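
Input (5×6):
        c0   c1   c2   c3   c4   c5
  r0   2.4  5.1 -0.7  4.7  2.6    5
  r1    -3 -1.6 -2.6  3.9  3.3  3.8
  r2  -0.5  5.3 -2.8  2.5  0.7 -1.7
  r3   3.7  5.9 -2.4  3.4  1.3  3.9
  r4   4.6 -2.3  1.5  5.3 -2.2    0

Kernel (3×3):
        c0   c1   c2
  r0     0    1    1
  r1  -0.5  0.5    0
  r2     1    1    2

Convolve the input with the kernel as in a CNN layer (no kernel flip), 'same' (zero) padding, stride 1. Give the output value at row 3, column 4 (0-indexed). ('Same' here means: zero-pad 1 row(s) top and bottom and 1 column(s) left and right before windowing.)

The receptive field on the zero-padded input at this output position is [2.5 0.7 -1.7 / 3.4 1.3 3.9 / 5.3 -2.2 0]. Elementwise product with the kernel and sum: 0.7·1 + -1.7·1 + 3.4·-0.5 + 1.3·0.5 + 5.3·1 + -2.2·1 + 0·2.

1.05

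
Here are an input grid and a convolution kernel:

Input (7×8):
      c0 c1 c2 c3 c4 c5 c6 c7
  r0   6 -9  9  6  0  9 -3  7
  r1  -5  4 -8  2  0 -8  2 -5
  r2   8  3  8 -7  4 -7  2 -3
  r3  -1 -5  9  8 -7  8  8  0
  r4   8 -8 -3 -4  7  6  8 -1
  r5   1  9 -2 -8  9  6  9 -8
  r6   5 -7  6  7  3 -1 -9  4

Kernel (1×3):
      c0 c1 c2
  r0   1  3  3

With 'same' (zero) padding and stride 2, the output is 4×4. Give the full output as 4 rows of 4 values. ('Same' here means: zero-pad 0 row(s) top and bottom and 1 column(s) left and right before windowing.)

-9 36 33 21
33 6 -16 -10
0 -29 35 27
-6 32 13 -16

Output[0,0]: The receptive field on the zero-padded input at this output position is [0 6 -9]. Elementwise product with the kernel and sum: 0·1 + 6·3 + -9·3.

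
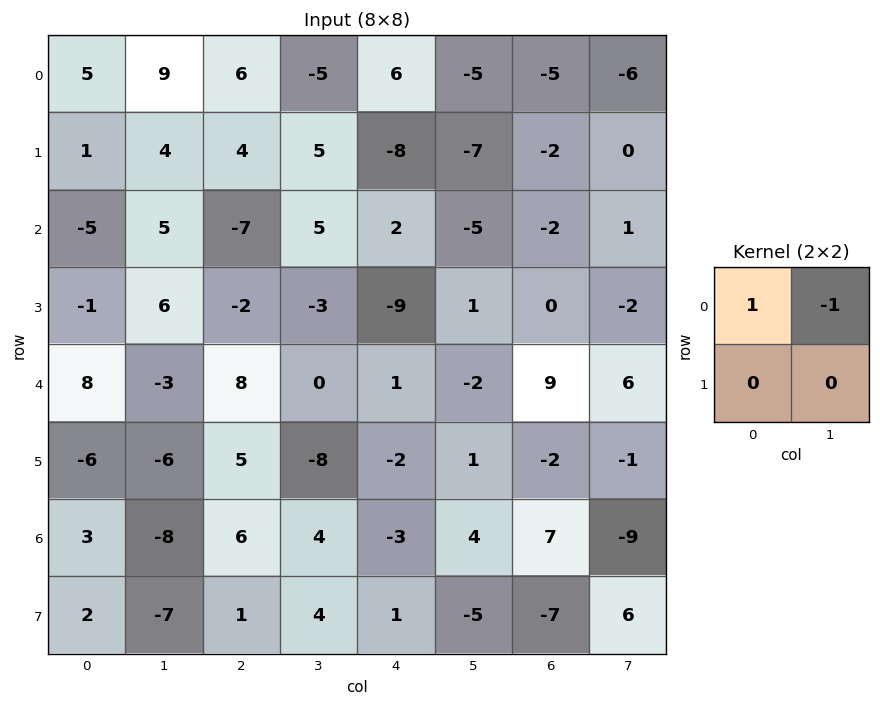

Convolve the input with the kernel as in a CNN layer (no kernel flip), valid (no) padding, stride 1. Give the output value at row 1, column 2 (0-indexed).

The receptive field on the input at this output position is [4 5 / -7 5]. Elementwise product with the kernel and sum: 4·1 + 5·-1.

-1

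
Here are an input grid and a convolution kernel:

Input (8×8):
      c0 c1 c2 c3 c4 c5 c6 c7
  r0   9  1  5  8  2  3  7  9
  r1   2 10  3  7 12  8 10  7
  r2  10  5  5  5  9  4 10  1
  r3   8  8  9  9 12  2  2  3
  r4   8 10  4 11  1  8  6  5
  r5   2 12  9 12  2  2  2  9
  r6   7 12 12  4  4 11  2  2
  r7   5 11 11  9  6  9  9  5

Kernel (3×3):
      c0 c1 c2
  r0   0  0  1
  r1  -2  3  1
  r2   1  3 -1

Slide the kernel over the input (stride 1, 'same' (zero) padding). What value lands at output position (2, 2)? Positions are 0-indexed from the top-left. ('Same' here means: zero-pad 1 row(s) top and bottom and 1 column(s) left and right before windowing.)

The receptive field on the zero-padded input at this output position is [10 3 7 / 5 5 5 / 8 9 9]. Elementwise product with the kernel and sum: 7·1 + 5·-2 + 5·3 + 5·1 + 8·1 + 9·3 + 9·-1.

43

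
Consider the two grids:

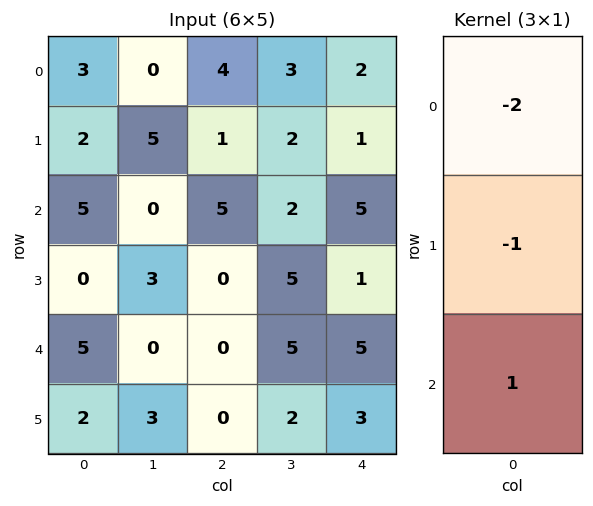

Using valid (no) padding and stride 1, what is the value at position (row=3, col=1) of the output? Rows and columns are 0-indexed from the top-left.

The receptive field on the input at this output position is [3 / 0 / 3]. Elementwise product with the kernel and sum: 3·-2 + 0·-1 + 3·1.

-3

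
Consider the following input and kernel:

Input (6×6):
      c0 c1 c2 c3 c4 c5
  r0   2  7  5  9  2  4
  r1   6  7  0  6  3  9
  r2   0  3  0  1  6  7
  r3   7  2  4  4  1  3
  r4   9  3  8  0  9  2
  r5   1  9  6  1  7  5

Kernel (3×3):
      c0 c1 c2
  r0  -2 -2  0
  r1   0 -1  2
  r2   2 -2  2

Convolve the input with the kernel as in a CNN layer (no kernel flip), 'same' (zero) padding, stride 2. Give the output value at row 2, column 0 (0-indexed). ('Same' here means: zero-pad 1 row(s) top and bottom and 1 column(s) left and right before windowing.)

The receptive field on the zero-padded input at this output position is [0 7 2 / 0 9 3 / 0 1 9]. Elementwise product with the kernel and sum: 0·-2 + 7·-2 + 9·-1 + 3·2 + 0·2 + 1·-2 + 9·2.

-1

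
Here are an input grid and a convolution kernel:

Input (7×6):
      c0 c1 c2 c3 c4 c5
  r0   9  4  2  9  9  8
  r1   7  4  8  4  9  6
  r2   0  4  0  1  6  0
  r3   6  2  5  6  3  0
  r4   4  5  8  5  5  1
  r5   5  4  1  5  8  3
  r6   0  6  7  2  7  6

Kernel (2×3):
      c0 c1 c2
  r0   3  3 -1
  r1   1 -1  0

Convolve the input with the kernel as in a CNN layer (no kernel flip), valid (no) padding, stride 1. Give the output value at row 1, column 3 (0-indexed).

28

The receptive field on the input at this output position is [4 9 6 / 1 6 0]. Elementwise product with the kernel and sum: 4·3 + 9·3 + 6·-1 + 1·1 + 6·-1.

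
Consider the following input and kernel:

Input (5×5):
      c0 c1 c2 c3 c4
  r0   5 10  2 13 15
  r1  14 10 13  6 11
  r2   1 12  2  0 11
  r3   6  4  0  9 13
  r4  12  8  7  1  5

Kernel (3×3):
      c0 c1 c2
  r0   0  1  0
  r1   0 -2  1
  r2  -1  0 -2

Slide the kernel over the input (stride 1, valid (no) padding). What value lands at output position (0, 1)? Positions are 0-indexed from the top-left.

-30

The receptive field on the input at this output position is [10 2 13 / 10 13 6 / 12 2 0]. Elementwise product with the kernel and sum: 2·1 + 13·-2 + 6·1 + 12·-1 + 0·-2.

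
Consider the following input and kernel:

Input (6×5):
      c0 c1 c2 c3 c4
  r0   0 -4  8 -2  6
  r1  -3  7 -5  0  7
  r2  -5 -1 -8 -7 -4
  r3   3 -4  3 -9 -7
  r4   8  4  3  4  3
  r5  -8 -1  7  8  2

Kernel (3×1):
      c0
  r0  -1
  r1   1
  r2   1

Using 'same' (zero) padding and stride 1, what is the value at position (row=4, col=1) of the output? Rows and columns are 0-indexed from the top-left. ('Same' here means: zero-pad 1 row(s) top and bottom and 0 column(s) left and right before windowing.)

The receptive field on the zero-padded input at this output position is [-4 / 4 / -1]. Elementwise product with the kernel and sum: -4·-1 + 4·1 + -1·1.

7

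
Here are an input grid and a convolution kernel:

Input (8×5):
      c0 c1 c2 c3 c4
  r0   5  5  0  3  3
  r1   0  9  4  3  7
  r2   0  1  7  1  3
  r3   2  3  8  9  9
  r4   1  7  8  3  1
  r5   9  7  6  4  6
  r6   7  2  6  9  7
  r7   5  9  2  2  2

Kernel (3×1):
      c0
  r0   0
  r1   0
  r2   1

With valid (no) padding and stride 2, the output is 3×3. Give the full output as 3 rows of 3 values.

Output[0,0]: The receptive field on the input at this output position is [5 / 0 / 0]. Elementwise product with the kernel and sum: 0·1.

0 7 3
1 8 1
7 6 7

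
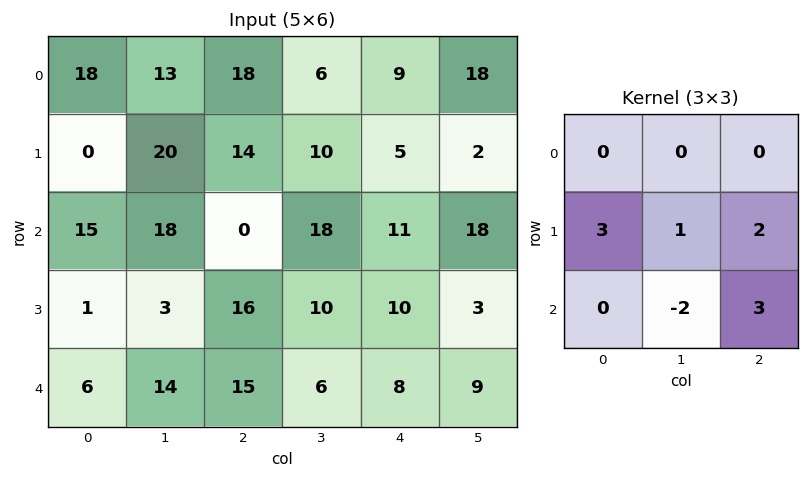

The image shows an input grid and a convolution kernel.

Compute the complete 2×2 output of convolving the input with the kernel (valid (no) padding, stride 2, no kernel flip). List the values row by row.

Output[0,0]: The receptive field on the input at this output position is [18 13 18 / 0 20 14 / 15 18 0]. Elementwise product with the kernel and sum: 0·3 + 20·1 + 14·2 + 18·-2 + 0·3.

12 59
55 90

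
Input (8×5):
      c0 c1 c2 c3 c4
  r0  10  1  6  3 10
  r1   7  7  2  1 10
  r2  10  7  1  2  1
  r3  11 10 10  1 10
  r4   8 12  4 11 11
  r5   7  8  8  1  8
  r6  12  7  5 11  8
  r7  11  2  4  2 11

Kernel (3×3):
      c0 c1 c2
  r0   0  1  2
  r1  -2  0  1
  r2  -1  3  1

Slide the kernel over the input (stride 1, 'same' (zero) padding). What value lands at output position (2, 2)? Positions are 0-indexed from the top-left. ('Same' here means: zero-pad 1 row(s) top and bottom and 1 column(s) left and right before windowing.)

13

The receptive field on the zero-padded input at this output position is [7 2 1 / 7 1 2 / 10 10 1]. Elementwise product with the kernel and sum: 2·1 + 1·2 + 7·-2 + 2·1 + 10·-1 + 10·3 + 1·1.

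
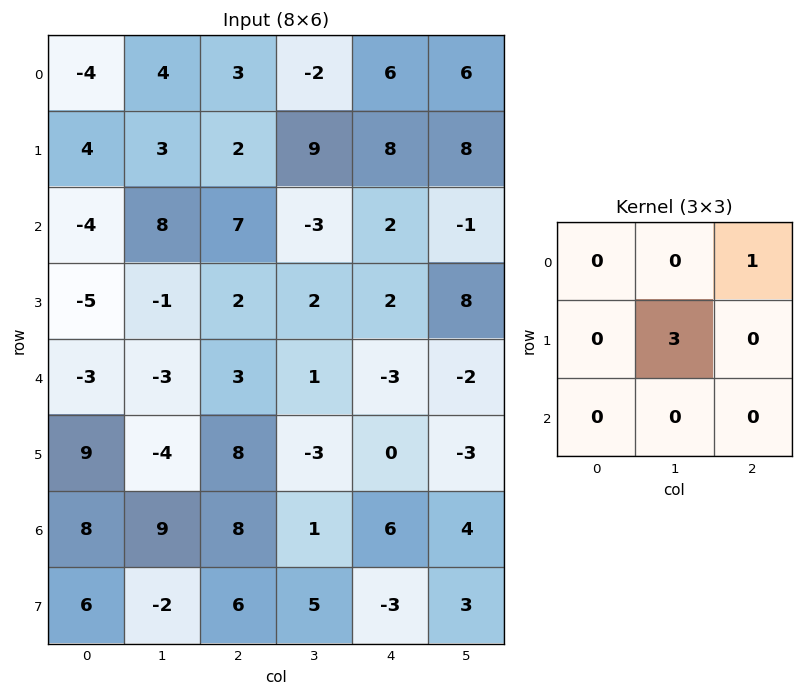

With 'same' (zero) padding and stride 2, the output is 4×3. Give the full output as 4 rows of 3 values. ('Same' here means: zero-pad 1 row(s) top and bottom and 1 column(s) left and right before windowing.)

-12 9 18
-9 30 14
-10 11 -1
20 21 15

Output[0,0]: The receptive field on the zero-padded input at this output position is [0 0 0 / 0 -4 4 / 0 4 3]. Elementwise product with the kernel and sum: 0·1 + -4·3.
Output[0,1]: The receptive field on the zero-padded input at this output position is [0 0 0 / 4 3 -2 / 3 2 9]. Elementwise product with the kernel and sum: 0·1 + 3·3.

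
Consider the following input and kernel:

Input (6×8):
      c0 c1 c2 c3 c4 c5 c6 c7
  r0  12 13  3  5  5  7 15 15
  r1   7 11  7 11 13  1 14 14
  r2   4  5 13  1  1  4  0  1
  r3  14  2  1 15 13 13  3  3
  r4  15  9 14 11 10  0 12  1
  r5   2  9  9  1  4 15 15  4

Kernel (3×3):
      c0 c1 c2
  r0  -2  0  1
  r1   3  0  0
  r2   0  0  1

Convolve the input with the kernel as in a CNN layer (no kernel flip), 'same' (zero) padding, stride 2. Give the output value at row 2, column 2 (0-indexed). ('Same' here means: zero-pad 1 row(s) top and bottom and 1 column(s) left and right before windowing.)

The receptive field on the zero-padded input at this output position is [15 13 13 / 11 10 0 / 1 4 15]. Elementwise product with the kernel and sum: 15·-2 + 13·1 + 11·3 + 15·1.

31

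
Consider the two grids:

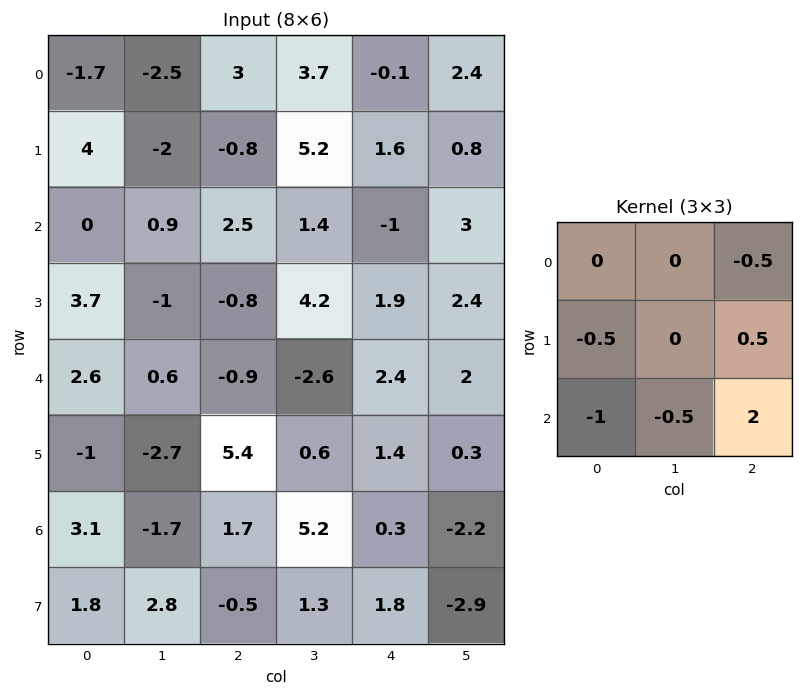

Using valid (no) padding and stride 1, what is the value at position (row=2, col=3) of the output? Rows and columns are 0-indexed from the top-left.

The receptive field on the input at this output position is [1.4 -1 3 / 4.2 1.9 2.4 / -2.6 2.4 2]. Elementwise product with the kernel and sum: 3·-0.5 + 4.2·-0.5 + 2.4·0.5 + -2.6·-1 + 2.4·-0.5 + 2·2.

3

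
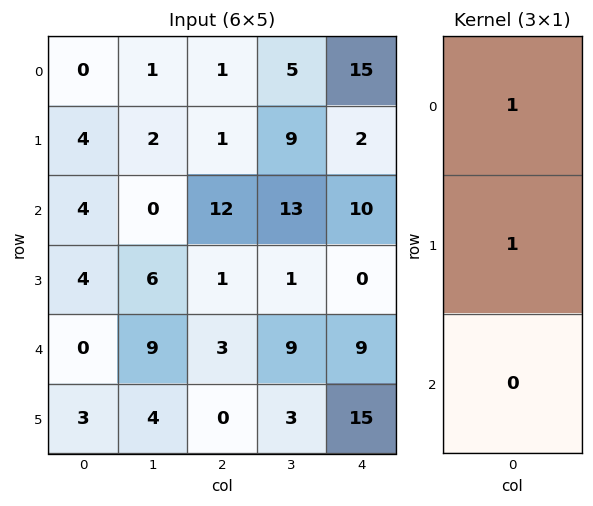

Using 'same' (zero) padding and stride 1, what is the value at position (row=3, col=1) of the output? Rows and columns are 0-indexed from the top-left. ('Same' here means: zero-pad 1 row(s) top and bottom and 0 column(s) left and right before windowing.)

6

The receptive field on the zero-padded input at this output position is [0 / 6 / 9]. Elementwise product with the kernel and sum: 0·1 + 6·1.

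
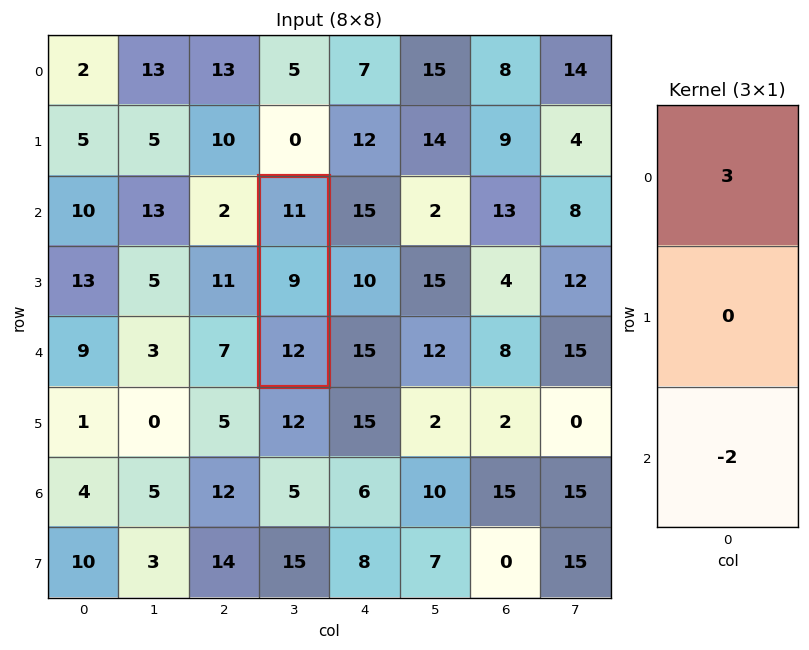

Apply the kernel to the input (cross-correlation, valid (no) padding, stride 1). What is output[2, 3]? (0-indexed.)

The receptive field on the input at this output position is [11 / 9 / 12]. Elementwise product with the kernel and sum: 11·3 + 12·-2.

9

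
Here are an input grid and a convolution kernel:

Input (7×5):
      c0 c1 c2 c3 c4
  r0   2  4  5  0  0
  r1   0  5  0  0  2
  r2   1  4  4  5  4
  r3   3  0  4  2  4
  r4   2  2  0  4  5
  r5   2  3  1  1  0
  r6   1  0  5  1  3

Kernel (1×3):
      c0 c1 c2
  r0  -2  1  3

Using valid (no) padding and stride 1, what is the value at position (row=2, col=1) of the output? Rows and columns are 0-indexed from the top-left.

The receptive field on the input at this output position is [4 4 5]. Elementwise product with the kernel and sum: 4·-2 + 4·1 + 5·3.

11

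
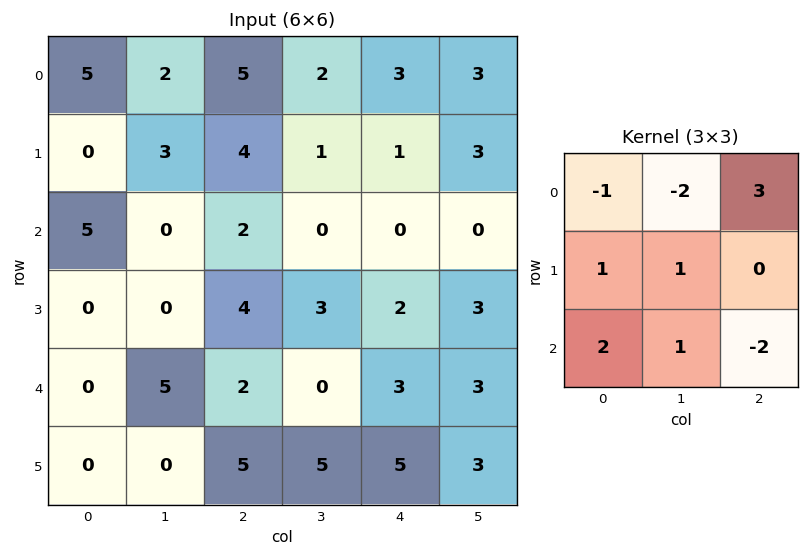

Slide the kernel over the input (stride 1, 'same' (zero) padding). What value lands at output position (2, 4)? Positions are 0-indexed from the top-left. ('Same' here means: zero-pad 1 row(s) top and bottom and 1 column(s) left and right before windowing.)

The receptive field on the zero-padded input at this output position is [1 1 3 / 0 0 0 / 3 2 3]. Elementwise product with the kernel and sum: 1·-1 + 1·-2 + 3·3 + 0·1 + 0·1 + 3·2 + 2·1 + 3·-2.

8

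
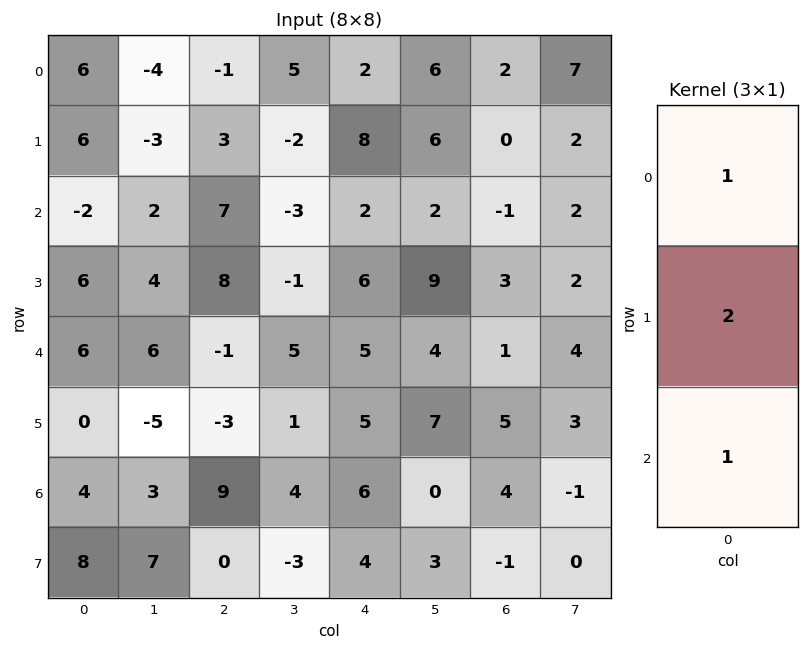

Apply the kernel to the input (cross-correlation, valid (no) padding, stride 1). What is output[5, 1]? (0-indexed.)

The receptive field on the input at this output position is [-5 / 3 / 7]. Elementwise product with the kernel and sum: -5·1 + 3·2 + 7·1.

8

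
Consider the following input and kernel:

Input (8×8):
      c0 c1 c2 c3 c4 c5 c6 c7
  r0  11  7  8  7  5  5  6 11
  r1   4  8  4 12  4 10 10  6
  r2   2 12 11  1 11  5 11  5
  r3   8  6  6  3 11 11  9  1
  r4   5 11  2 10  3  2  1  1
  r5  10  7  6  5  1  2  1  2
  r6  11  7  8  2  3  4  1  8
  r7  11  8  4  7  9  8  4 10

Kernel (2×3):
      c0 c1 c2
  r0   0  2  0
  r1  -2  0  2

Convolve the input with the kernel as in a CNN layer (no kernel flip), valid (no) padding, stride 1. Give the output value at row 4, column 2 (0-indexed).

The receptive field on the input at this output position is [2 10 3 / 6 5 1]. Elementwise product with the kernel and sum: 10·2 + 6·-2 + 1·2.

10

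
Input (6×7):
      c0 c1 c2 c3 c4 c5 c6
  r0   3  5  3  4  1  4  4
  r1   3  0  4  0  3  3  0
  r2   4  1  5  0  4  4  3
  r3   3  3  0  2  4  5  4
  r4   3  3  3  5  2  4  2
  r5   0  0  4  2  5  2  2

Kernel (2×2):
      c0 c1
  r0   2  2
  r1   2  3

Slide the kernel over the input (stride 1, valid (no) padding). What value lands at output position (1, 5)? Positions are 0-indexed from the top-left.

23

The receptive field on the input at this output position is [3 0 / 4 3]. Elementwise product with the kernel and sum: 3·2 + 0·2 + 4·2 + 3·3.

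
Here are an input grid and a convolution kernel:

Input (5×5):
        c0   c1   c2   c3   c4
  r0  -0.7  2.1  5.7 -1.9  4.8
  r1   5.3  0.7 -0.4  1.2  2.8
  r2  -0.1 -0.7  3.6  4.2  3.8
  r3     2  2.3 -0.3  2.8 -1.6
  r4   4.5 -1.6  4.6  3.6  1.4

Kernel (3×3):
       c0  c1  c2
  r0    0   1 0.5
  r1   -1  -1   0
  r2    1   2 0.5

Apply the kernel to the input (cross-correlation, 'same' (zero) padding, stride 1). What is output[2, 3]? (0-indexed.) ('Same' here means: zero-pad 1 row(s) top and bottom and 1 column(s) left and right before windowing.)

-0.7

The receptive field on the zero-padded input at this output position is [-0.4 1.2 2.8 / 3.6 4.2 3.8 / -0.3 2.8 -1.6]. Elementwise product with the kernel and sum: 1.2·1 + 2.8·0.5 + 3.6·-1 + 4.2·-1 + -0.3·1 + 2.8·2 + -1.6·0.5.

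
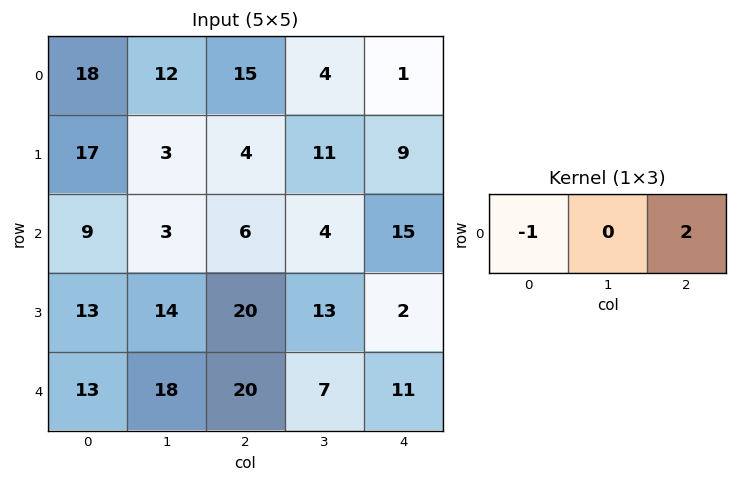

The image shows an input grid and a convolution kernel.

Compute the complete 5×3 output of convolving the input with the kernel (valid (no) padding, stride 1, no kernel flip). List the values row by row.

Output[0,0]: The receptive field on the input at this output position is [18 12 15]. Elementwise product with the kernel and sum: 18·-1 + 15·2.

12 -4 -13
-9 19 14
3 5 24
27 12 -16
27 -4 2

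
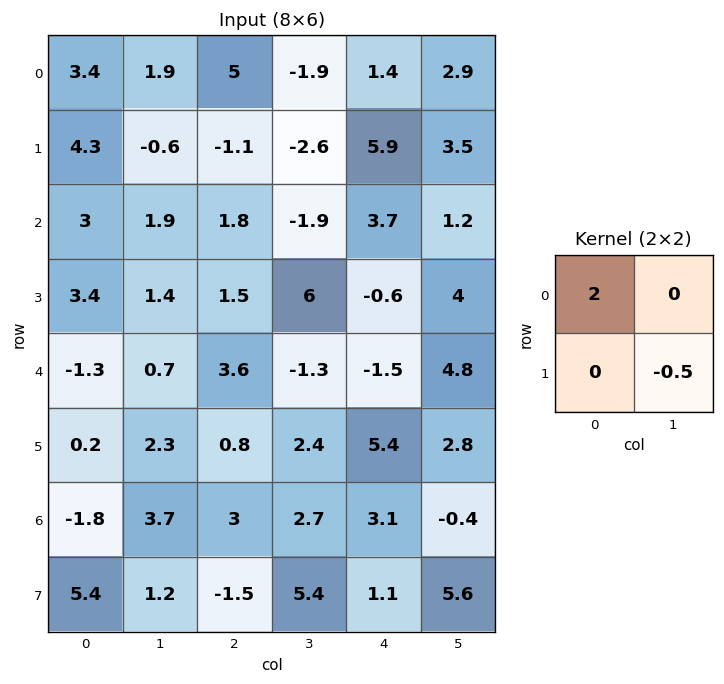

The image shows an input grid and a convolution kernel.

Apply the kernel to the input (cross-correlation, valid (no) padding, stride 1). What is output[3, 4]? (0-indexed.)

-3.6

The receptive field on the input at this output position is [-0.6 4 / -1.5 4.8]. Elementwise product with the kernel and sum: -0.6·2 + 4.8·-0.5.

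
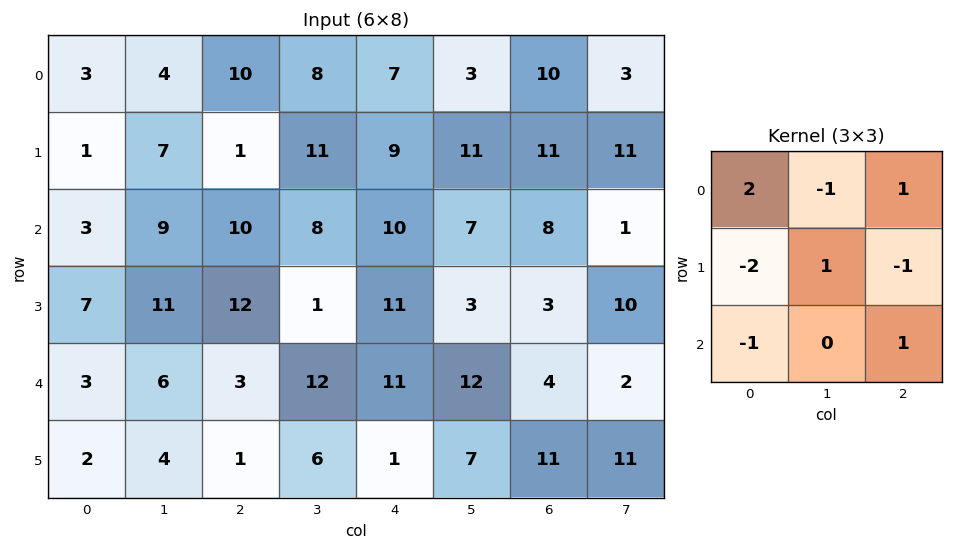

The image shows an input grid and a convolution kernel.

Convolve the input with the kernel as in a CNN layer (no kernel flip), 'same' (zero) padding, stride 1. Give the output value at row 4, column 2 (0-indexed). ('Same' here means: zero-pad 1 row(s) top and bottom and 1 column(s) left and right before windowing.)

-8

The receptive field on the zero-padded input at this output position is [11 12 1 / 6 3 12 / 4 1 6]. Elementwise product with the kernel and sum: 11·2 + 12·-1 + 1·1 + 6·-2 + 3·1 + 12·-1 + 4·-1 + 6·1.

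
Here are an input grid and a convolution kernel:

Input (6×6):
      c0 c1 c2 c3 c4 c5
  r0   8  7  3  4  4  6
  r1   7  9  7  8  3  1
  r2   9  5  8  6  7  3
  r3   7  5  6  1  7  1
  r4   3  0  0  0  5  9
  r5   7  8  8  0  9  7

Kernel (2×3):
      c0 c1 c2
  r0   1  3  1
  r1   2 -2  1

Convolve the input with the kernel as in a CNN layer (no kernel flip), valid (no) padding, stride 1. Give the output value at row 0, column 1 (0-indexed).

32

The receptive field on the input at this output position is [7 3 4 / 9 7 8]. Elementwise product with the kernel and sum: 7·1 + 3·3 + 4·1 + 9·2 + 7·-2 + 8·1.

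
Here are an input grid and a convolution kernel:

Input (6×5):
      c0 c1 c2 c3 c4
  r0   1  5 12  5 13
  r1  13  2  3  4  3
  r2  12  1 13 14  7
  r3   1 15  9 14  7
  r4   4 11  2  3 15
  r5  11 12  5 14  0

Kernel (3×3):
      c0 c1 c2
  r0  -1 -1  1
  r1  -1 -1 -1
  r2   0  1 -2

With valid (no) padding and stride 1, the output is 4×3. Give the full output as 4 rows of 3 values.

Output[0,0]: The receptive field on the input at this output position is [1 5 12 / 13 2 3 / 12 1 13]. Elementwise product with the kernel and sum: 1·-1 + 5·-1 + 12·1 + 13·-1 + 2·-1 + 3·-1 + 1·1 + 13·-2.

-37 -36 -14
-41 -48 -38
-18 -42 -77
-22 -49 -22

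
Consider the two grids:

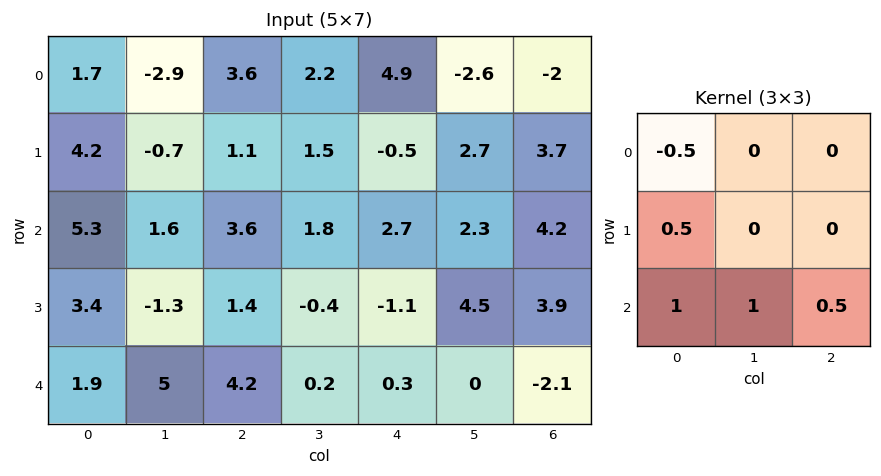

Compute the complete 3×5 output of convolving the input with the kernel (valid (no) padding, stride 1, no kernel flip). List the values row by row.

9.95 7.2 5.5 5.3 4.4
3.35 1.05 1.7 0.9 6.95
8.05 7.85 3.45 -0.6 -2.65

Output[0,0]: The receptive field on the input at this output position is [1.7 -2.9 3.6 / 4.2 -0.7 1.1 / 5.3 1.6 3.6]. Elementwise product with the kernel and sum: 1.7·-0.5 + 4.2·0.5 + 5.3·1 + 1.6·1 + 3.6·0.5.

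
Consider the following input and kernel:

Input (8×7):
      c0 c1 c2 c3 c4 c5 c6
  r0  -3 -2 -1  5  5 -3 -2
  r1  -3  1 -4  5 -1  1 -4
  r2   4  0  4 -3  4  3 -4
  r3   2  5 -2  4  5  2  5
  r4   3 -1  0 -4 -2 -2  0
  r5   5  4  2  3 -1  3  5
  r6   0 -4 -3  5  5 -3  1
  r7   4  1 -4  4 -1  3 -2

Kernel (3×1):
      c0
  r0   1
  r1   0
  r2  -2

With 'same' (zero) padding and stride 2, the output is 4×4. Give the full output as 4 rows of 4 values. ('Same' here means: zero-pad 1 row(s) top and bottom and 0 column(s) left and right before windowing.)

6 8 2 8
-7 0 -11 -14
-8 -6 7 -5
-3 10 1 9

Output[0,0]: The receptive field on the zero-padded input at this output position is [0 / -3 / -3]. Elementwise product with the kernel and sum: 0·1 + -3·-2.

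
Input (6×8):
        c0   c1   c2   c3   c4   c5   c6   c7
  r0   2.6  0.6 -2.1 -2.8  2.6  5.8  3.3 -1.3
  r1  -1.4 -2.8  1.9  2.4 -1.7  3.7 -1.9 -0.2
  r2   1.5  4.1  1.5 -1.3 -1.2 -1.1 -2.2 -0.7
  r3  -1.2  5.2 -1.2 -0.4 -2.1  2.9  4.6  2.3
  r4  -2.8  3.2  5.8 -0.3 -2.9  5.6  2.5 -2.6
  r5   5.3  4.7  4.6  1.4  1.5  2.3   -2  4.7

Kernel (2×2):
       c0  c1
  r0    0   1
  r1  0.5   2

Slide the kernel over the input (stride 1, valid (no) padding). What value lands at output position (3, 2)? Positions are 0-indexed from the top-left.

The receptive field on the input at this output position is [-1.2 -0.4 / 5.8 -0.3]. Elementwise product with the kernel and sum: -0.4·1 + 5.8·0.5 + -0.3·2.

1.9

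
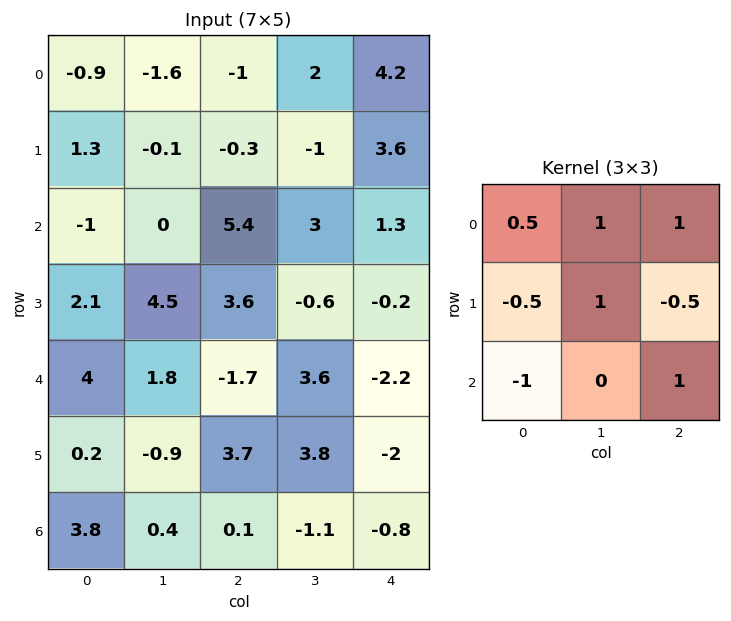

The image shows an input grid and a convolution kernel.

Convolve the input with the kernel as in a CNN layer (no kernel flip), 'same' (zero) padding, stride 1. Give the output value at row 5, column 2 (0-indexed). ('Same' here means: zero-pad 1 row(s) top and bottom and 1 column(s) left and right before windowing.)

3.55

The receptive field on the zero-padded input at this output position is [1.8 -1.7 3.6 / -0.9 3.7 3.8 / 0.4 0.1 -1.1]. Elementwise product with the kernel and sum: 1.8·0.5 + -1.7·1 + 3.6·1 + -0.9·-0.5 + 3.7·1 + 3.8·-0.5 + 0.4·-1 + -1.1·1.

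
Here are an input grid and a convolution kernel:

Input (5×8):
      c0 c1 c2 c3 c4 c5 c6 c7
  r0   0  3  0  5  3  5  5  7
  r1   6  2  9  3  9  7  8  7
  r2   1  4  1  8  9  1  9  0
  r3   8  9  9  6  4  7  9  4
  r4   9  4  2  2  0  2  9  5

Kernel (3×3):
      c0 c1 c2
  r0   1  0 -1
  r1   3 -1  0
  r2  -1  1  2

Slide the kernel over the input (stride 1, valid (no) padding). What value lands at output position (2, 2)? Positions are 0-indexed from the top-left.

13

The receptive field on the input at this output position is [1 8 9 / 9 6 4 / 2 2 0]. Elementwise product with the kernel and sum: 1·1 + 9·-1 + 9·3 + 6·-1 + 2·-1 + 2·1 + 0·2.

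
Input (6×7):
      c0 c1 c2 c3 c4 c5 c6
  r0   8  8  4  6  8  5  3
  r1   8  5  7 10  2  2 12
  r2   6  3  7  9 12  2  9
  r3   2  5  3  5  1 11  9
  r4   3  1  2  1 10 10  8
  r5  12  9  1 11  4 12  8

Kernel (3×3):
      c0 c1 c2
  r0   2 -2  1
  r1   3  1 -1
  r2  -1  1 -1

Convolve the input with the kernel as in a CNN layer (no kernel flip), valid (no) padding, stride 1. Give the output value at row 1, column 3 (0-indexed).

40

The receptive field on the input at this output position is [10 2 2 / 9 12 2 / 5 1 11]. Elementwise product with the kernel and sum: 10·2 + 2·-2 + 2·1 + 9·3 + 12·1 + 2·-1 + 5·-1 + 1·1 + 11·-1.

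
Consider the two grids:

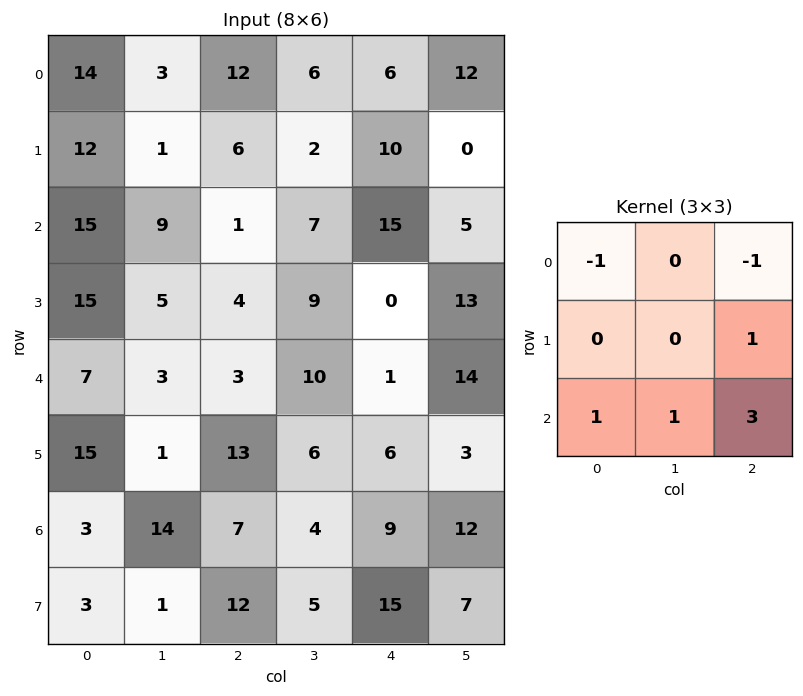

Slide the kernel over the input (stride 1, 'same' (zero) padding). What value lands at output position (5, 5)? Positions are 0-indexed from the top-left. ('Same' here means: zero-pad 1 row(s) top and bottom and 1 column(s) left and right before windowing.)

20

The receptive field on the zero-padded input at this output position is [1 14 0 / 6 3 0 / 9 12 0]. Elementwise product with the kernel and sum: 1·-1 + 0·-1 + 0·1 + 9·1 + 12·1 + 0·3.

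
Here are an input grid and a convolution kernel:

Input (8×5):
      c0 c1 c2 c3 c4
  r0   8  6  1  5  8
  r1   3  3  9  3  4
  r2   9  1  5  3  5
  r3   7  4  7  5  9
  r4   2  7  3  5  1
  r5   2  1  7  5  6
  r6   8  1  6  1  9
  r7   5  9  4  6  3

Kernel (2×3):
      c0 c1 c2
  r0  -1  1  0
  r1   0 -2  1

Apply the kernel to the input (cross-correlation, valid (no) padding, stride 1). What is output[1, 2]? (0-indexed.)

The receptive field on the input at this output position is [9 3 4 / 5 3 5]. Elementwise product with the kernel and sum: 9·-1 + 3·1 + 3·-2 + 5·1.

-7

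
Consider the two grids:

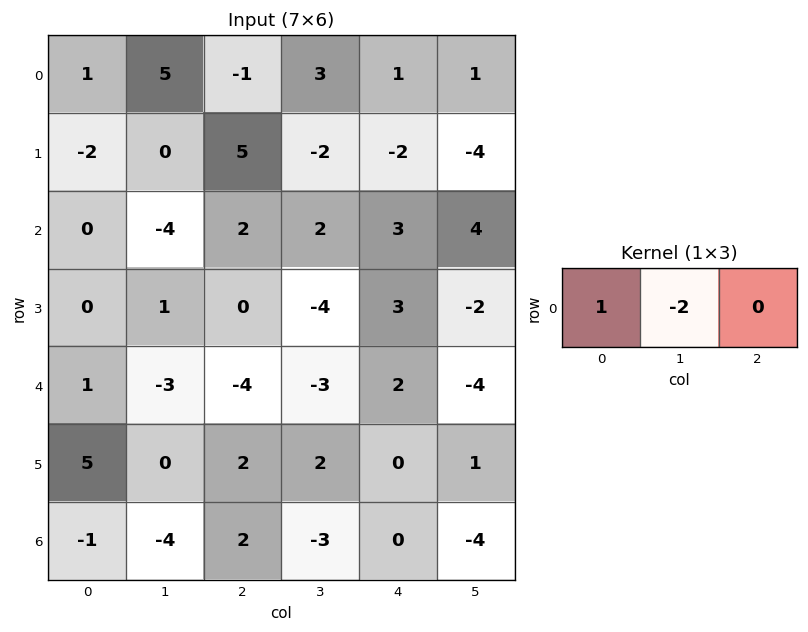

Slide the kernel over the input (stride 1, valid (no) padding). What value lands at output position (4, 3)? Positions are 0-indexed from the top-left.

The receptive field on the input at this output position is [-3 2 -4]. Elementwise product with the kernel and sum: -3·1 + 2·-2.

-7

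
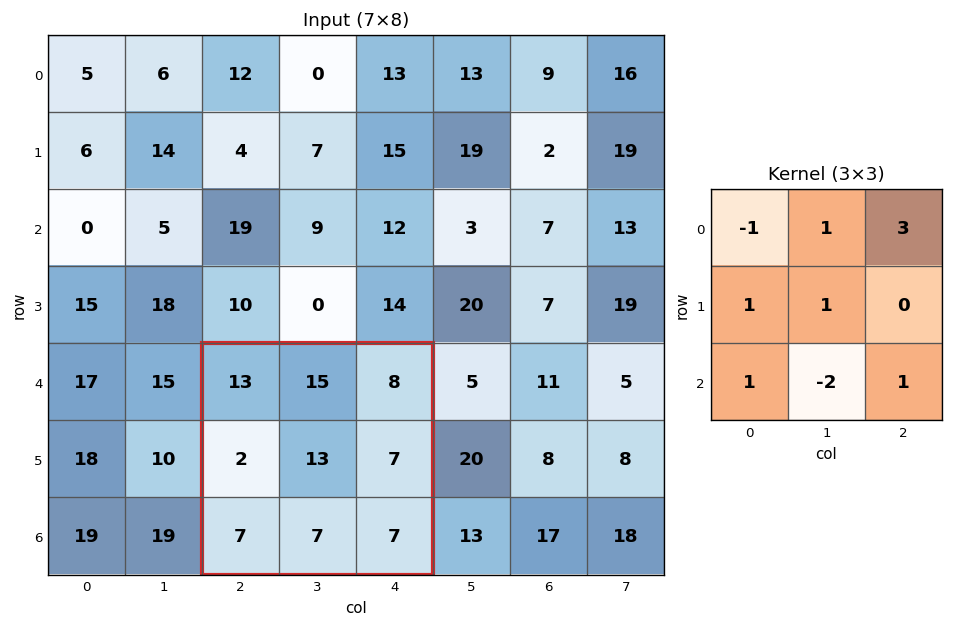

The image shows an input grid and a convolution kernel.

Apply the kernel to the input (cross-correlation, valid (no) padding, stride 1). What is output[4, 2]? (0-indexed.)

The receptive field on the input at this output position is [13 15 8 / 2 13 7 / 7 7 7]. Elementwise product with the kernel and sum: 13·-1 + 15·1 + 8·3 + 2·1 + 13·1 + 7·1 + 7·-2 + 7·1.

41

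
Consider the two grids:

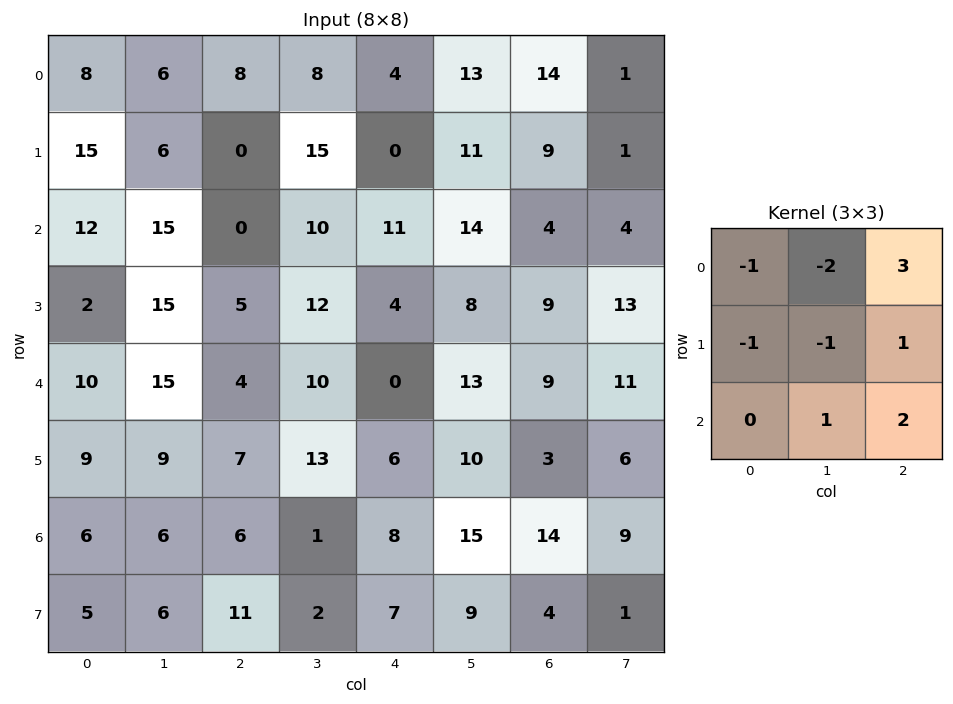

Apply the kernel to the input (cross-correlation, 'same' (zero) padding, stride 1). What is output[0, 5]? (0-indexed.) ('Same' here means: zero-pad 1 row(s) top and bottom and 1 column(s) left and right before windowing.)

The receptive field on the zero-padded input at this output position is [0 0 0 / 4 13 14 / 0 11 9]. Elementwise product with the kernel and sum: 0·-1 + 0·-2 + 0·3 + 4·-1 + 13·-1 + 14·1 + 11·1 + 9·2.

26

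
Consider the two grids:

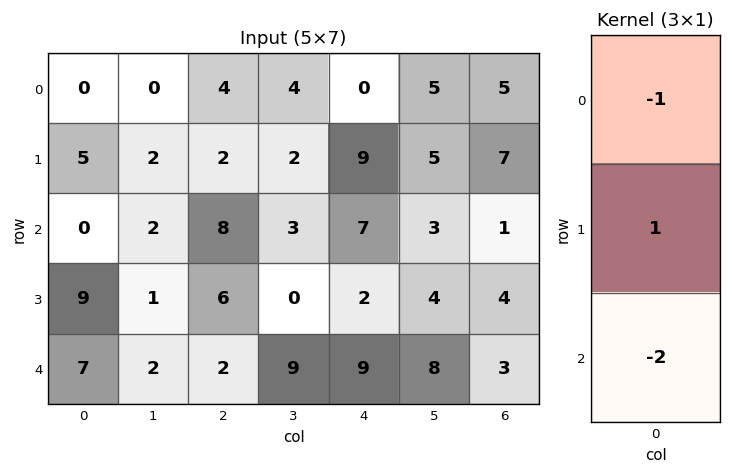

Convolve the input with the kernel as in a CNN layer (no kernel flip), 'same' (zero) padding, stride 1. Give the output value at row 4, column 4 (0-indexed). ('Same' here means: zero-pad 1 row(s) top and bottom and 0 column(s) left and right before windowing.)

The receptive field on the zero-padded input at this output position is [2 / 9 / 0]. Elementwise product with the kernel and sum: 2·-1 + 9·1 + 0·-2.

7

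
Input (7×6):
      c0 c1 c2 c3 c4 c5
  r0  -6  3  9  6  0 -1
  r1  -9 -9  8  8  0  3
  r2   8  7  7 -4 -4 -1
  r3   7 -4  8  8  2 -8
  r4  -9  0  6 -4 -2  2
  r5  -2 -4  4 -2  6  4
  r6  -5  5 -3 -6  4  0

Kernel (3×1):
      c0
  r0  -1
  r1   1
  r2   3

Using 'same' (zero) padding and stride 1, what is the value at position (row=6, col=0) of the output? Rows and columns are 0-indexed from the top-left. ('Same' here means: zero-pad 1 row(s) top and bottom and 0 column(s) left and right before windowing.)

-3

The receptive field on the zero-padded input at this output position is [-2 / -5 / 0]. Elementwise product with the kernel and sum: -2·-1 + -5·1 + 0·3.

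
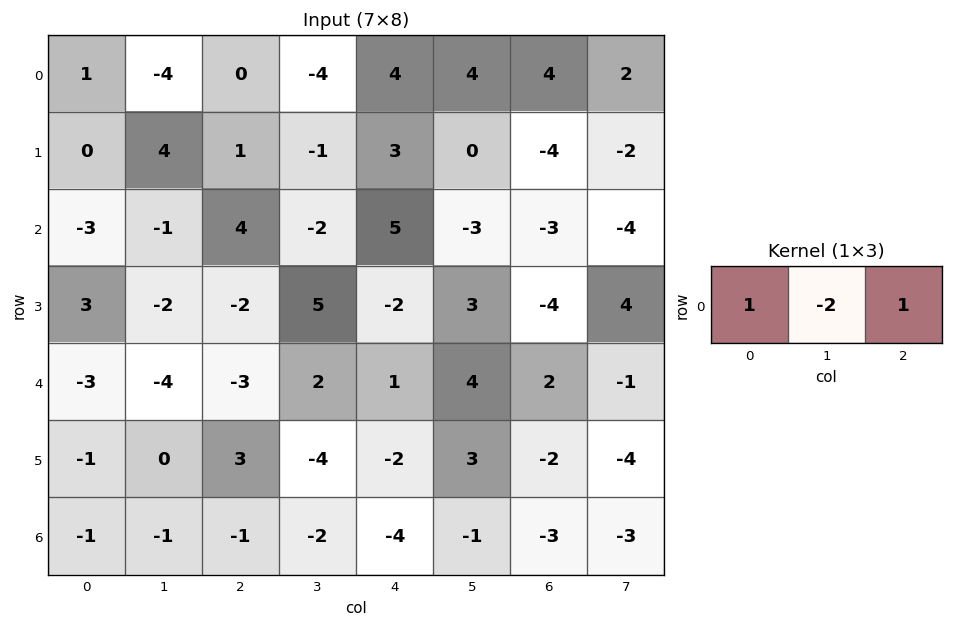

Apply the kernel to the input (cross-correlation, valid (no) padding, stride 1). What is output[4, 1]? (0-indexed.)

4

The receptive field on the input at this output position is [-4 -3 2]. Elementwise product with the kernel and sum: -4·1 + -3·-2 + 2·1.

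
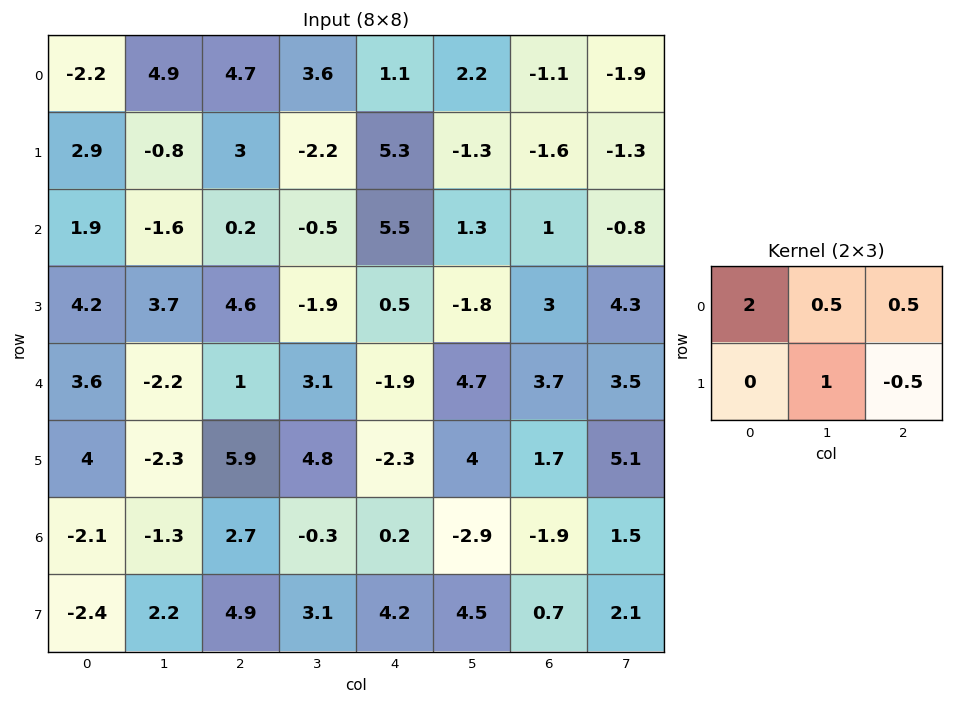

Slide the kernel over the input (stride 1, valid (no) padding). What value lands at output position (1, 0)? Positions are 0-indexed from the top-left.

5.2

The receptive field on the input at this output position is [2.9 -0.8 3 / 1.9 -1.6 0.2]. Elementwise product with the kernel and sum: 2.9·2 + -0.8·0.5 + 3·0.5 + -1.6·1 + 0.2·-0.5.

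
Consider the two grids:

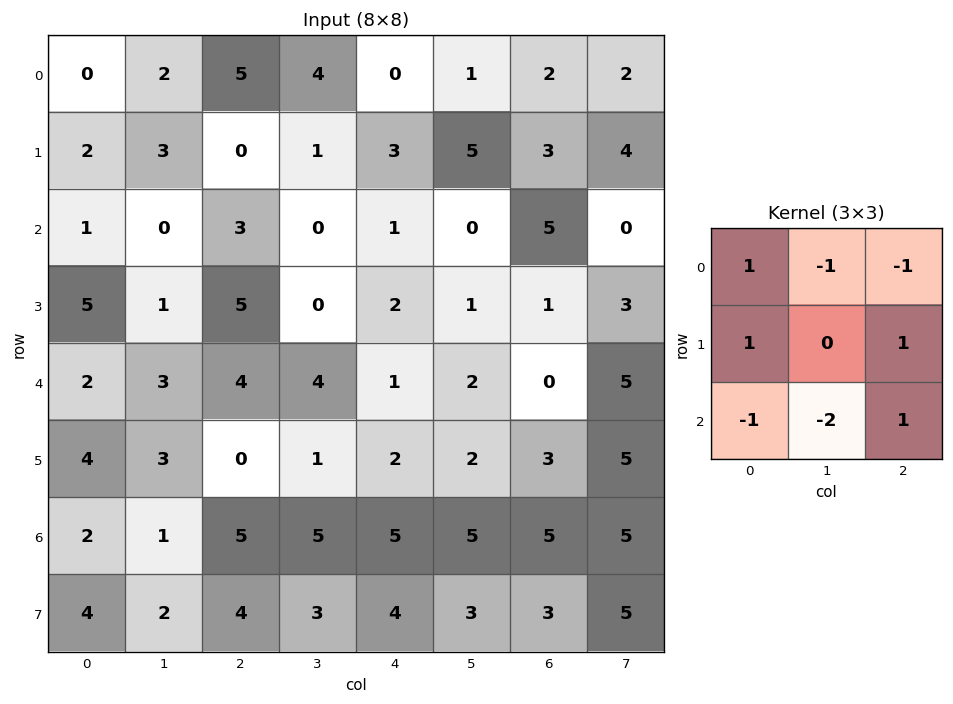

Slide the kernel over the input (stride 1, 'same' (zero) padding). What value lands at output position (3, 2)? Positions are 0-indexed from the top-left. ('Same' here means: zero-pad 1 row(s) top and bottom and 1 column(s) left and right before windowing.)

-9

The receptive field on the zero-padded input at this output position is [0 3 0 / 1 5 0 / 3 4 4]. Elementwise product with the kernel and sum: 0·1 + 3·-1 + 0·-1 + 1·1 + 0·1 + 3·-1 + 4·-2 + 4·1.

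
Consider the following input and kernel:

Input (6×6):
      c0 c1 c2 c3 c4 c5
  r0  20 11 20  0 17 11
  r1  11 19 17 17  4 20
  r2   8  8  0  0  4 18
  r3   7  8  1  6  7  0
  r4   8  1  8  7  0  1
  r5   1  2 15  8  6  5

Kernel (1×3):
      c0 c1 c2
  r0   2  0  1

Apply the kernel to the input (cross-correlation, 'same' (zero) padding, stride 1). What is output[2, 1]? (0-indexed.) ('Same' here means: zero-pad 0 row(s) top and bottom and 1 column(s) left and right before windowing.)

The receptive field on the zero-padded input at this output position is [8 8 0]. Elementwise product with the kernel and sum: 8·2 + 0·1.

16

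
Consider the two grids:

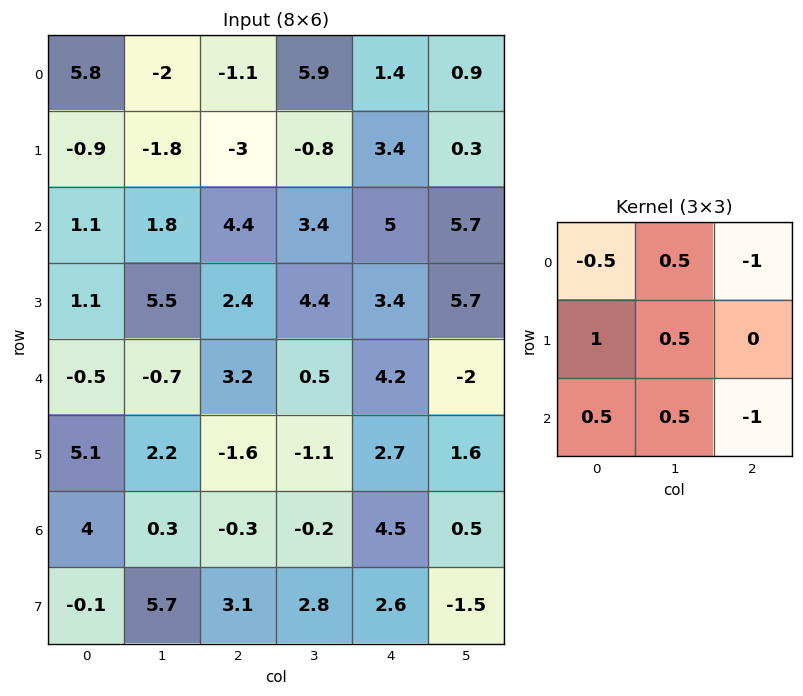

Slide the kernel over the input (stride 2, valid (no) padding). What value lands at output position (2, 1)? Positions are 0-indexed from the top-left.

The receptive field on the input at this output position is [3.2 0.5 4.2 / -1.6 -1.1 2.7 / -0.3 -0.2 4.5]. Elementwise product with the kernel and sum: 3.2·-0.5 + 0.5·0.5 + 4.2·-1 + -1.6·1 + -1.1·0.5 + -0.3·0.5 + -0.2·0.5 + 4.5·-1.

-12.45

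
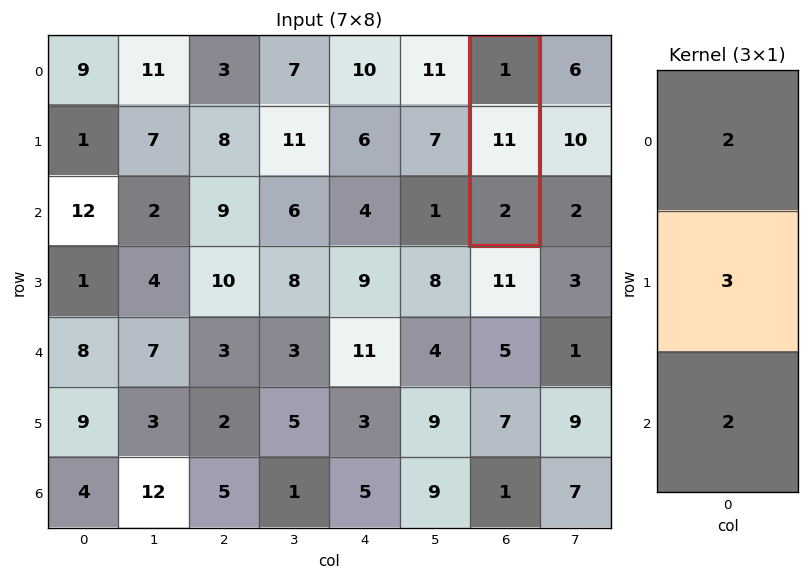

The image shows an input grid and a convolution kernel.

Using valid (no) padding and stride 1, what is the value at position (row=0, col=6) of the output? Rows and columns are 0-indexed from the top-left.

The receptive field on the input at this output position is [1 / 11 / 2]. Elementwise product with the kernel and sum: 1·2 + 11·3 + 2·2.

39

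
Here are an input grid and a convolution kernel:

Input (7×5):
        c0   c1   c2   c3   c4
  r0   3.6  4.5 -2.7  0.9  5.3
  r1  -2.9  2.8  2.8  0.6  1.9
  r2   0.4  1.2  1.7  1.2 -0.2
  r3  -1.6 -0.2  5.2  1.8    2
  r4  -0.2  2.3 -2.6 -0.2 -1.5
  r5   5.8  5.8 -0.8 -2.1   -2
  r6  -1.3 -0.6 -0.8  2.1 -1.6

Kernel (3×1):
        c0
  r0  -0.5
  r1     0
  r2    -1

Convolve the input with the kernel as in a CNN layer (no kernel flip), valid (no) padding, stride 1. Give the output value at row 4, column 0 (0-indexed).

1.4

The receptive field on the input at this output position is [-0.2 / 5.8 / -1.3]. Elementwise product with the kernel and sum: -0.2·-0.5 + -1.3·-1.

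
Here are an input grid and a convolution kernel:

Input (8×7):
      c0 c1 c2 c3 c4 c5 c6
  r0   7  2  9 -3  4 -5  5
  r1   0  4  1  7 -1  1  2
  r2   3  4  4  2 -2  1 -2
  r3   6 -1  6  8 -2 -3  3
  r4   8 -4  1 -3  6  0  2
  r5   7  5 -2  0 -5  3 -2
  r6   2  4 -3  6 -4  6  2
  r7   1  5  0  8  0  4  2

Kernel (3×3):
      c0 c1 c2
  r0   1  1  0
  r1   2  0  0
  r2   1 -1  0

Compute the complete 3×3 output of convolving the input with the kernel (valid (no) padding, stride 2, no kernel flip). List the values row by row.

Output[0,0]: The receptive field on the input at this output position is [7 2 9 / 0 4 1 / 3 4 4]. Elementwise product with the kernel and sum: 7·1 + 2·1 + 0·2 + 3·1 + 4·-1.

8 10 -6
31 22 1
16 -15 -14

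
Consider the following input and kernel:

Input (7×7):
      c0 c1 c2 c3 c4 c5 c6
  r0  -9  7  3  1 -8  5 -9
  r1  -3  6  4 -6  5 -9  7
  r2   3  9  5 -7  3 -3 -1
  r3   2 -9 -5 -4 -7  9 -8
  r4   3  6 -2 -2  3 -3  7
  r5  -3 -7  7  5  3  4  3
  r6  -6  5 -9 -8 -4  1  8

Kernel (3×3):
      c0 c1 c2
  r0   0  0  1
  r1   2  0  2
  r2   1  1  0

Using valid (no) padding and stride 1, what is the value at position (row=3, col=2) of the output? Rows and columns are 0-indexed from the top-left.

The receptive field on the input at this output position is [-5 -4 -7 / -2 -2 3 / 7 5 3]. Elementwise product with the kernel and sum: -7·1 + -2·2 + 3·2 + 7·1 + 5·1.

7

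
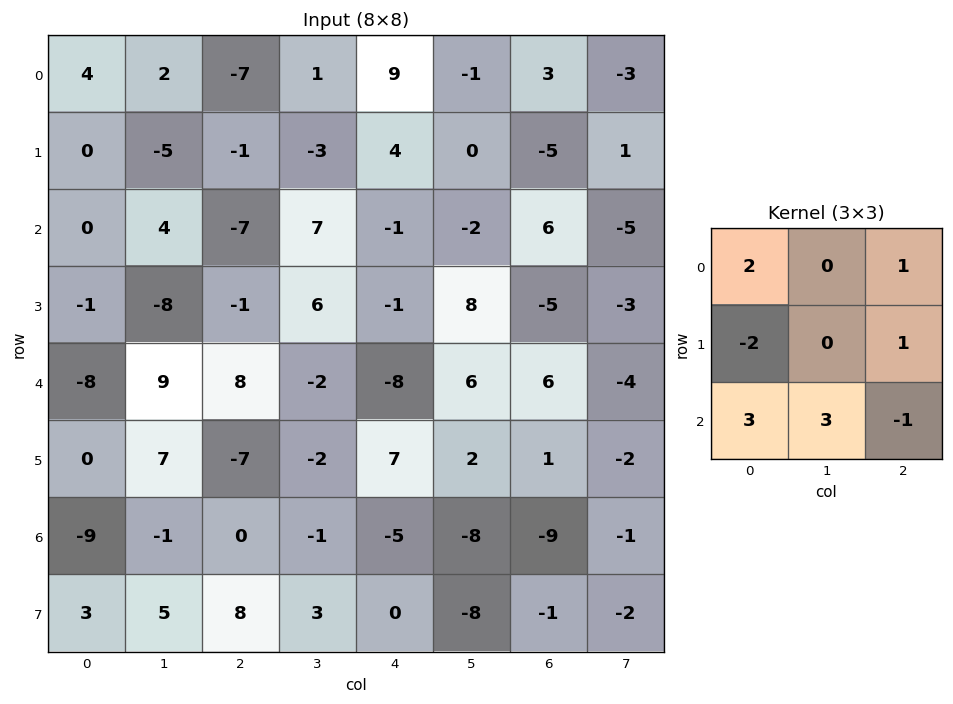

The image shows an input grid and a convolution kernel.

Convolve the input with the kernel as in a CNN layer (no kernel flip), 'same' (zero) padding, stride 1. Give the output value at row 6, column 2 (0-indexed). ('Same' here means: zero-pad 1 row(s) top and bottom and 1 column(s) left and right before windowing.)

49

The receptive field on the zero-padded input at this output position is [7 -7 -2 / -1 0 -1 / 5 8 3]. Elementwise product with the kernel and sum: 7·2 + -2·1 + -1·-2 + -1·1 + 5·3 + 8·3 + 3·-1.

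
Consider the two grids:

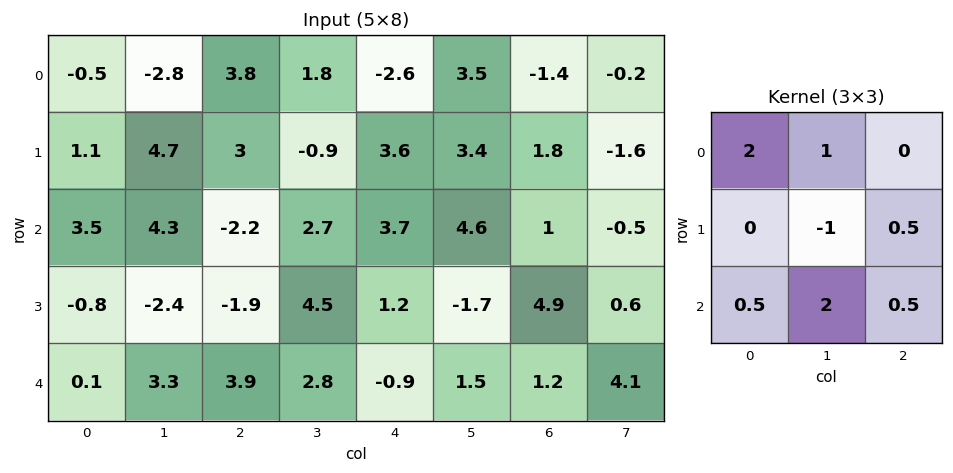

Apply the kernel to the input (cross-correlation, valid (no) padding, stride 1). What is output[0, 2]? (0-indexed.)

18.25

The receptive field on the input at this output position is [3.8 1.8 -2.6 / 3 -0.9 3.6 / -2.2 2.7 3.7]. Elementwise product with the kernel and sum: 3.8·2 + 1.8·1 + -0.9·-1 + 3.6·0.5 + -2.2·0.5 + 2.7·2 + 3.7·0.5.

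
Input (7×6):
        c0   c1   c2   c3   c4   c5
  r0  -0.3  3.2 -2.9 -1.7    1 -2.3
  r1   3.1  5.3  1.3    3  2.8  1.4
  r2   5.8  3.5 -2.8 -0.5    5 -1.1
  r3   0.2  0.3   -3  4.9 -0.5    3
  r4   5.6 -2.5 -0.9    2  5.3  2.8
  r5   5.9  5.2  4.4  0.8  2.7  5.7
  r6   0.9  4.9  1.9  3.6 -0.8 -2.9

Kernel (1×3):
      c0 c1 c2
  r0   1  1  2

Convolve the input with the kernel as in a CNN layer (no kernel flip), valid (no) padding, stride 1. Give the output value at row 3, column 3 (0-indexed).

10.4

The receptive field on the input at this output position is [4.9 -0.5 3]. Elementwise product with the kernel and sum: 4.9·1 + -0.5·1 + 3·2.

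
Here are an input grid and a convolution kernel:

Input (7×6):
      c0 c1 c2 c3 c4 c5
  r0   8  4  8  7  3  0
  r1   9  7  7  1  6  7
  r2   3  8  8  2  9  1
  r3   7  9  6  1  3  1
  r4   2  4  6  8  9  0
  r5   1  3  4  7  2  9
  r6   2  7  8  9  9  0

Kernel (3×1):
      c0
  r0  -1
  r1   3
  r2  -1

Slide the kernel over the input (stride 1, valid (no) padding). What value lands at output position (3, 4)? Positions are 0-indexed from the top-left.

The receptive field on the input at this output position is [3 / 9 / 2]. Elementwise product with the kernel and sum: 3·-1 + 9·3 + 2·-1.

22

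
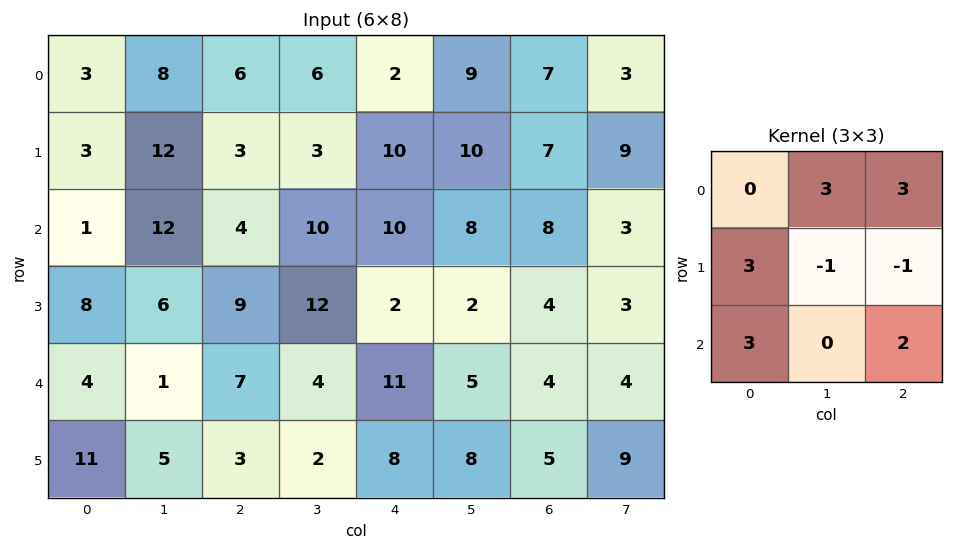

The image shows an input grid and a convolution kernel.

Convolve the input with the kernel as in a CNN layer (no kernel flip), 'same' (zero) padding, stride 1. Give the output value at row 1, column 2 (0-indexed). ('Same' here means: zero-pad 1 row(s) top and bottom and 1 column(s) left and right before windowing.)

The receptive field on the zero-padded input at this output position is [8 6 6 / 12 3 3 / 12 4 10]. Elementwise product with the kernel and sum: 6·3 + 6·3 + 12·3 + 3·-1 + 3·-1 + 12·3 + 10·2.

122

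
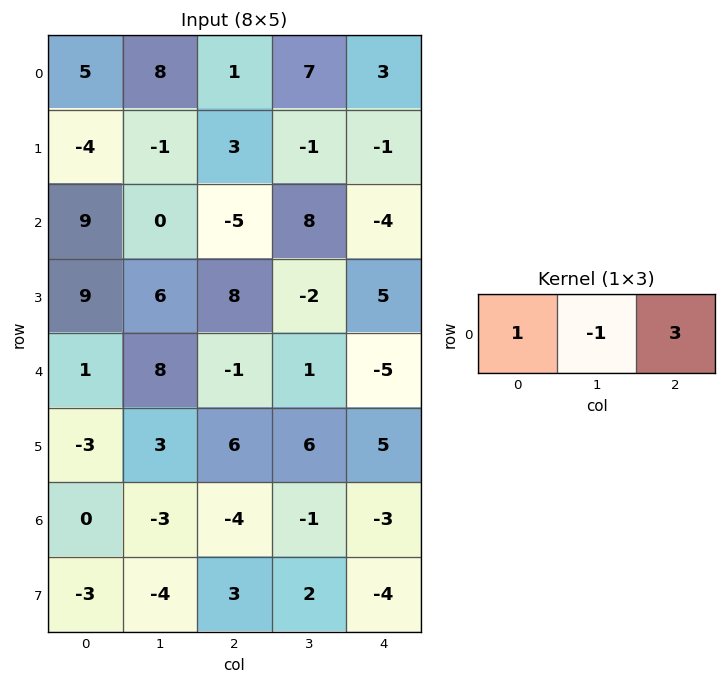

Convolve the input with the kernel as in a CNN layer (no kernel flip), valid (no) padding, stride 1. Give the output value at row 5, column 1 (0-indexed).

15

The receptive field on the input at this output position is [3 6 6]. Elementwise product with the kernel and sum: 3·1 + 6·-1 + 6·3.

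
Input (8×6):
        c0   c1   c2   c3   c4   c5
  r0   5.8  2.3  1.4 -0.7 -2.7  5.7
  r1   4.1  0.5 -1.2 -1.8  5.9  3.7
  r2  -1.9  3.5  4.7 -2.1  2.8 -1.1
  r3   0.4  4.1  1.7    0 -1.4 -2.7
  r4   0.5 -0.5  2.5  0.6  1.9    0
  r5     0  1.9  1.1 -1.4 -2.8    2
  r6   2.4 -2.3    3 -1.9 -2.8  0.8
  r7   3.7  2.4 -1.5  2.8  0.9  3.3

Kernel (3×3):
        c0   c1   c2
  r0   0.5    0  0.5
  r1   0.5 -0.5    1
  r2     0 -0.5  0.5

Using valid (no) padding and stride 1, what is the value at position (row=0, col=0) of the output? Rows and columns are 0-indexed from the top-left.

4.8

The receptive field on the input at this output position is [5.8 2.3 1.4 / 4.1 0.5 -1.2 / -1.9 3.5 4.7]. Elementwise product with the kernel and sum: 5.8·0.5 + 1.4·0.5 + 4.1·0.5 + 0.5·-0.5 + -1.2·1 + 3.5·-0.5 + 4.7·0.5.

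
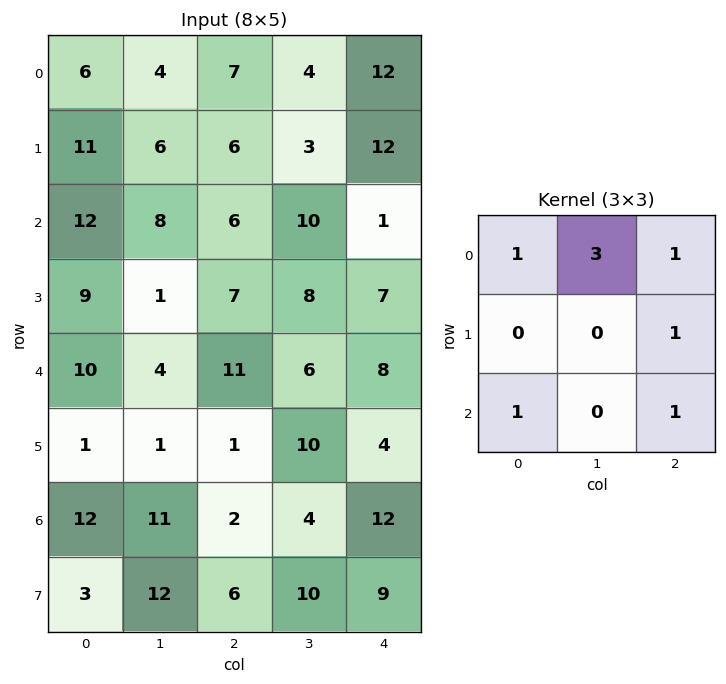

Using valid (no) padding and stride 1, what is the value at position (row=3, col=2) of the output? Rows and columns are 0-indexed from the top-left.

The receptive field on the input at this output position is [7 8 7 / 11 6 8 / 1 10 4]. Elementwise product with the kernel and sum: 7·1 + 8·3 + 7·1 + 8·1 + 1·1 + 4·1.

51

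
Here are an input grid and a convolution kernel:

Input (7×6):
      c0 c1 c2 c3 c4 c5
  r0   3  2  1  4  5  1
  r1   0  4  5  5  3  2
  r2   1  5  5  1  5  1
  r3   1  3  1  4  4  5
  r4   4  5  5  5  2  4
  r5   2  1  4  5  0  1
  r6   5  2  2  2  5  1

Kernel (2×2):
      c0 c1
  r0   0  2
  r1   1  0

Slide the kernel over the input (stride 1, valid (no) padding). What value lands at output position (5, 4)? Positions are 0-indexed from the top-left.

7

The receptive field on the input at this output position is [0 1 / 5 1]. Elementwise product with the kernel and sum: 1·2 + 5·1.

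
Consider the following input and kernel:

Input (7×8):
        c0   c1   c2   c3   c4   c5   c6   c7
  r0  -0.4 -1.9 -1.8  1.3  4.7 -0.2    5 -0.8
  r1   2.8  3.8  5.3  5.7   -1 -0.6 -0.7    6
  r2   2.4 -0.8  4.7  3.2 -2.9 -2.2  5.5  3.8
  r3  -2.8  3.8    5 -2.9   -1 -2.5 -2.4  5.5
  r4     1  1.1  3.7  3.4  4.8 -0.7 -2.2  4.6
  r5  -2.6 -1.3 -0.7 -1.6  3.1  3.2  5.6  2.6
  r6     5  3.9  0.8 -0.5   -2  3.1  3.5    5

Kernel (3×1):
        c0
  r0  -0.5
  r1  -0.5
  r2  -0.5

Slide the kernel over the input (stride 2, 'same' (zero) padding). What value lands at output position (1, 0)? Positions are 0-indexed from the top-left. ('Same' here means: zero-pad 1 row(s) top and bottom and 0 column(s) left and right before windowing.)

The receptive field on the zero-padded input at this output position is [2.8 / 2.4 / -2.8]. Elementwise product with the kernel and sum: 2.8·-0.5 + 2.4·-0.5 + -2.8·-0.5.

-1.2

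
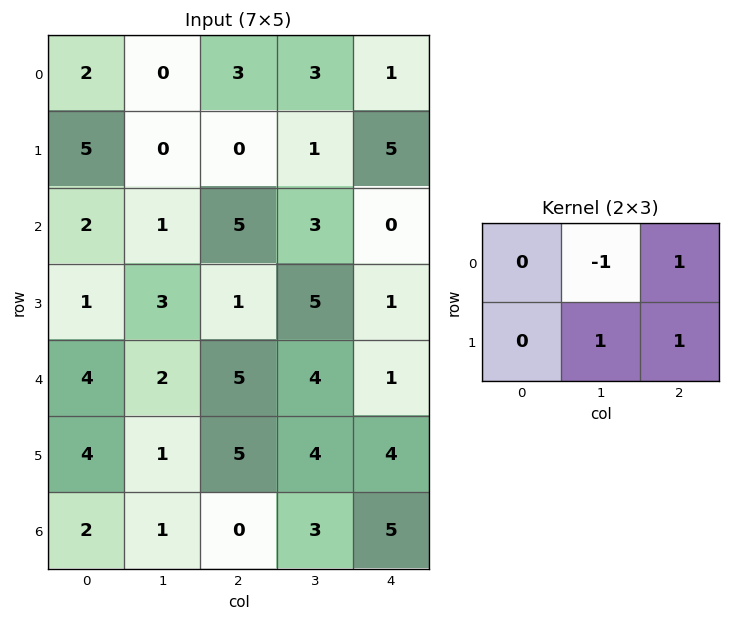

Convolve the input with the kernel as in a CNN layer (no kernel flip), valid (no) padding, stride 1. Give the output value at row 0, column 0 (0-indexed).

3

The receptive field on the input at this output position is [2 0 3 / 5 0 0]. Elementwise product with the kernel and sum: 0·-1 + 3·1 + 0·1 + 0·1.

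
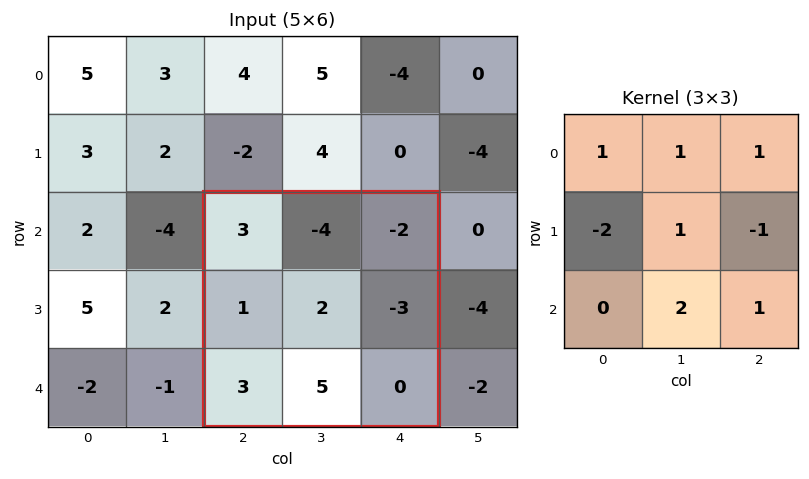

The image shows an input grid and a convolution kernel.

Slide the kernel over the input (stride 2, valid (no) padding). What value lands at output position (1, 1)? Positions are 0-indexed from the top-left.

The receptive field on the input at this output position is [3 -4 -2 / 1 2 -3 / 3 5 0]. Elementwise product with the kernel and sum: 3·1 + -4·1 + -2·1 + 1·-2 + 2·1 + -3·-1 + 5·2 + 0·1.

10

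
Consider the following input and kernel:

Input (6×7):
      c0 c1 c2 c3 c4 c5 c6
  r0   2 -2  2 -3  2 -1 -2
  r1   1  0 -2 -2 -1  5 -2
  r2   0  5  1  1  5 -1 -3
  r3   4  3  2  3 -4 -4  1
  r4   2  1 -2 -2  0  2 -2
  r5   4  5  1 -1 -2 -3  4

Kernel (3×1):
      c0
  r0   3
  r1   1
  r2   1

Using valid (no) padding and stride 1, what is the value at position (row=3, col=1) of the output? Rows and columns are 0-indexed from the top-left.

The receptive field on the input at this output position is [3 / 1 / 5]. Elementwise product with the kernel and sum: 3·3 + 1·1 + 5·1.

15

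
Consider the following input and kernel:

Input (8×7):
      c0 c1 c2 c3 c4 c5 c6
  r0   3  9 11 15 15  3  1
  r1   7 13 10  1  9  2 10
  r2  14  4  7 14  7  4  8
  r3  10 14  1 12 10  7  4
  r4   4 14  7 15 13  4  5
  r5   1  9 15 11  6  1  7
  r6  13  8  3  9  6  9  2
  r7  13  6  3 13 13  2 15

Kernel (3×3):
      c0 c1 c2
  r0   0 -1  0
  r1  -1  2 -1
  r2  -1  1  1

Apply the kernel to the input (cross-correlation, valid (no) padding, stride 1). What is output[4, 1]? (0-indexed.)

7

The receptive field on the input at this output position is [14 7 15 / 9 15 11 / 8 3 9]. Elementwise product with the kernel and sum: 7·-1 + 9·-1 + 15·2 + 11·-1 + 8·-1 + 3·1 + 9·1.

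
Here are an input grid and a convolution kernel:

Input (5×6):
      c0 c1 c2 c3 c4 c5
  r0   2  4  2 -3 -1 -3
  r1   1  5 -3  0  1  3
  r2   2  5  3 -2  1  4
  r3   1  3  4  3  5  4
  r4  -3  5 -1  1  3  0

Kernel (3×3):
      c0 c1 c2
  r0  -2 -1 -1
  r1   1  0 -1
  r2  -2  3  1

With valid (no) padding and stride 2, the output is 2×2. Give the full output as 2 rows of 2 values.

8 -15
5 2

Output[0,0]: The receptive field on the input at this output position is [2 4 2 / 1 5 -3 / 2 5 3]. Elementwise product with the kernel and sum: 2·-2 + 4·-1 + 2·-1 + 1·1 + -3·-1 + 2·-2 + 5·3 + 3·1.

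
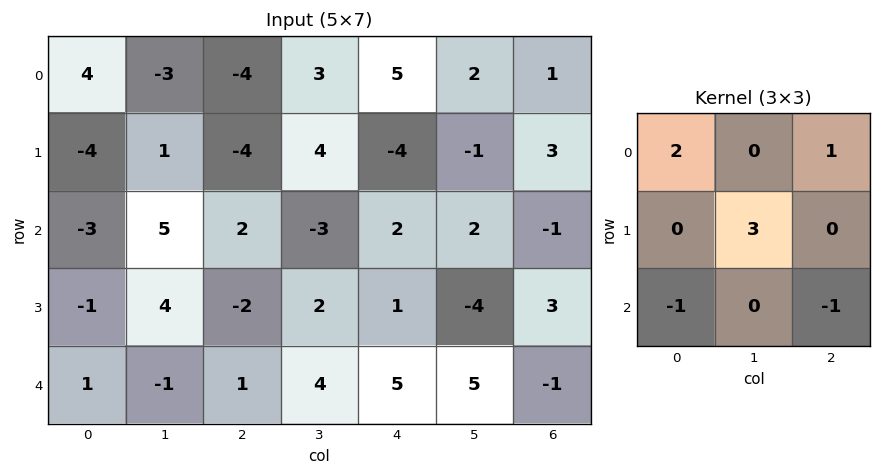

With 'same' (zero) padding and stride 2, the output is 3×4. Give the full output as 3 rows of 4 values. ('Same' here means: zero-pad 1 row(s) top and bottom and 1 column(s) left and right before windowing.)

11 -17 12 4
-12 6 15 -1
7 13 15 -11

Output[0,0]: The receptive field on the zero-padded input at this output position is [0 0 0 / 0 4 -3 / 0 -4 1]. Elementwise product with the kernel and sum: 0·2 + 0·1 + 4·3 + 0·-1 + 1·-1.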